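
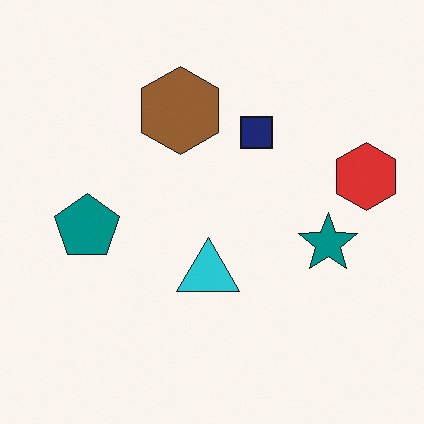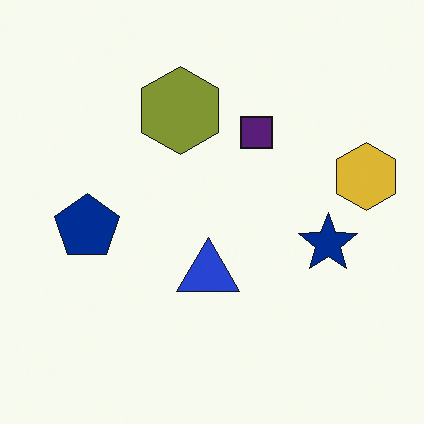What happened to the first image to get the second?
It was hue-shifted slightly.

Every shape's color has rotated by the same amount around the hue wheel — a uniform hue shift.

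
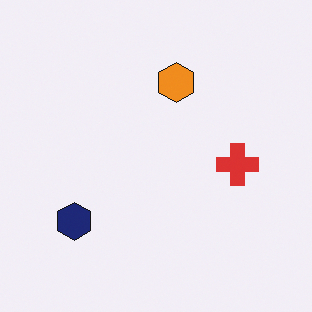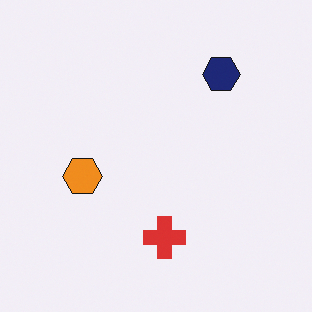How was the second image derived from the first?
The image was transposed (reflected across the top-left ↔ bottom-right diagonal).

Shapes have swapped their row and column positions — what was in the top-right is now in the bottom-left — a diagonal reflection.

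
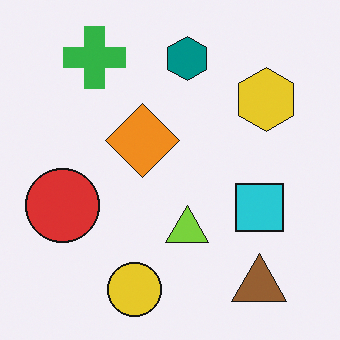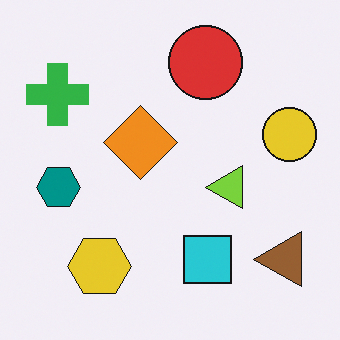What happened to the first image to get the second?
This is the original image transposed (reflected across the top-left ↔ bottom-right diagonal).

Shapes have swapped their row and column positions — what was in the top-right is now in the bottom-left — a diagonal reflection.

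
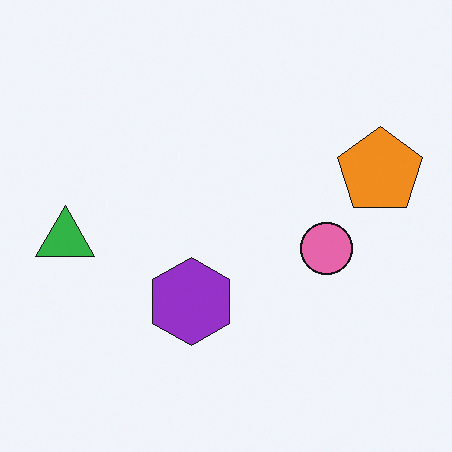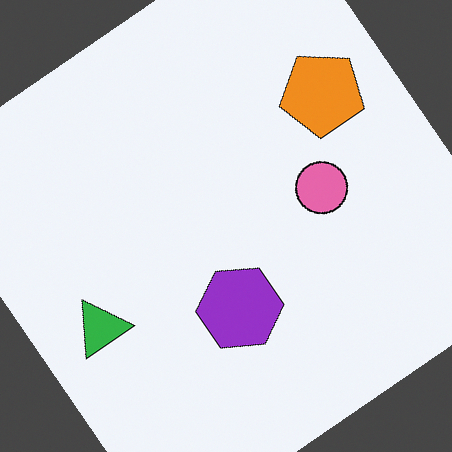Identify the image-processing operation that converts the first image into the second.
The image was rotated counter-clockwise by a large amount — several tens of degrees.

Every shape is tilted by the same angle and the image corners show triangular fill wedges — a whole-image rotation by a non-right angle.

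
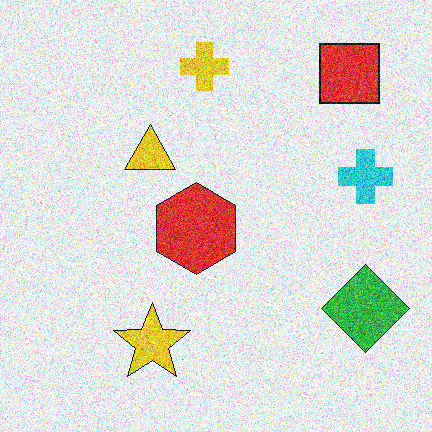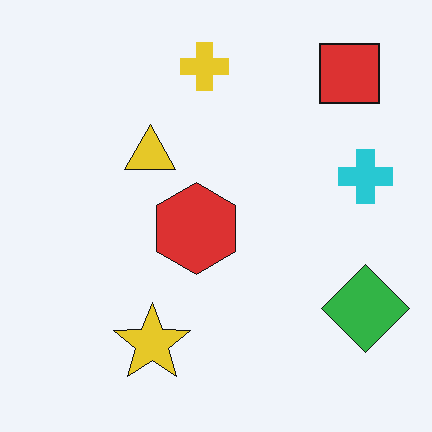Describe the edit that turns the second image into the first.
This is the original image degraded with a thick layer of grain.

Random speckle covers the whole image, including the flat background.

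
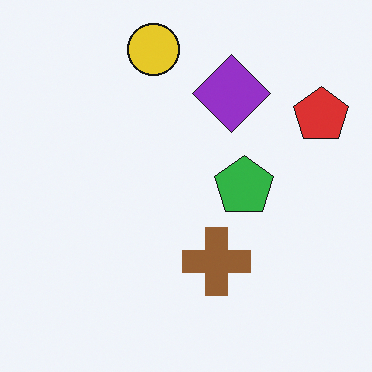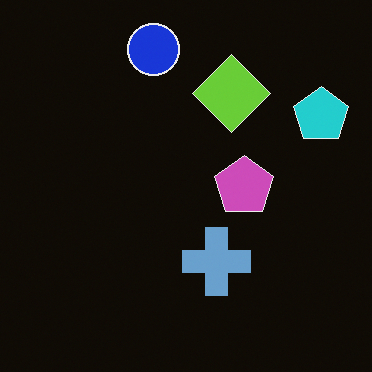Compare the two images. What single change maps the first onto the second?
This is the original image color-inverted (negative).

The light background has become dark and every shape's color is its complement — a photographic negative.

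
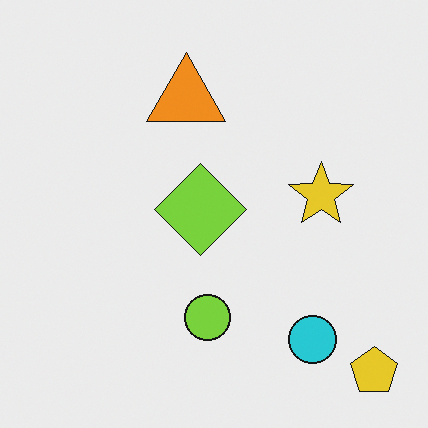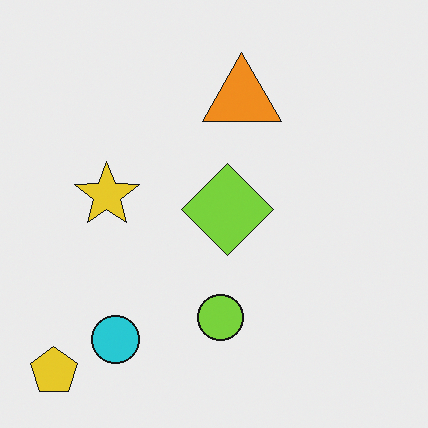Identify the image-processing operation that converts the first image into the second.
Flipped horizontally (left ↔ right).

The yellow pentagon is in the bottom-right of the first image and the bottom-left of the second — shapes on opposite sides of the vertical midline have swapped in a mirror flip.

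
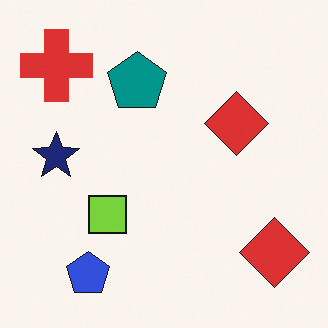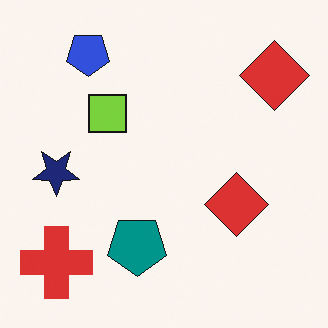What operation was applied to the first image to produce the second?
Flipped vertically (top ↔ bottom).

The blue pentagon is in the bottom-left of the first image and the top-left of the second — shapes on opposite sides of the horizontal midline have swapped in a mirror flip.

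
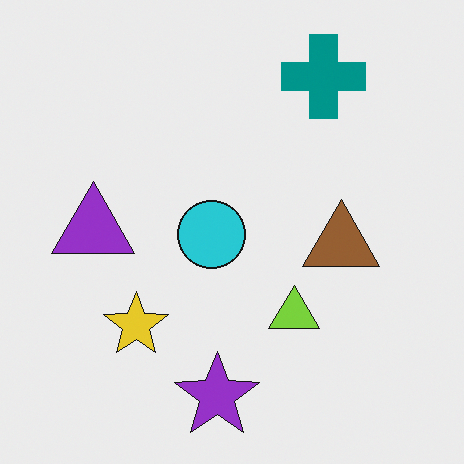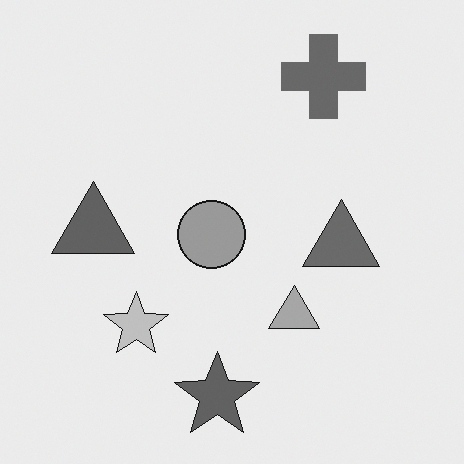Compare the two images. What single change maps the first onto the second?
Converted to grayscale.

All color is removed — every shape is now a shade of grey.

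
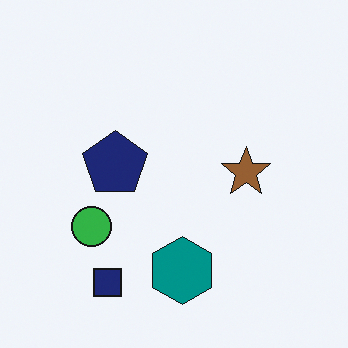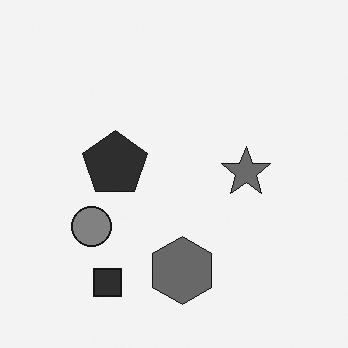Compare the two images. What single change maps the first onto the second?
It was converted to grayscale.

All color is removed — every shape is now a shade of grey.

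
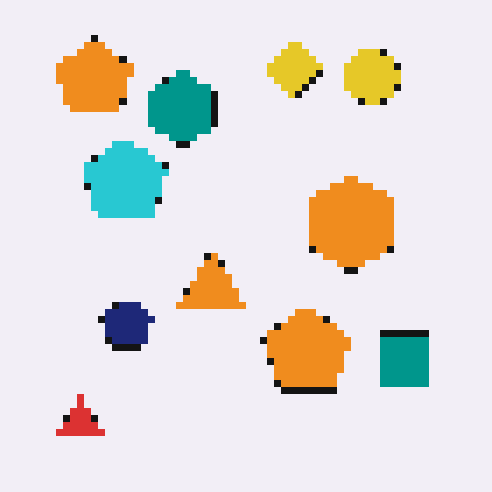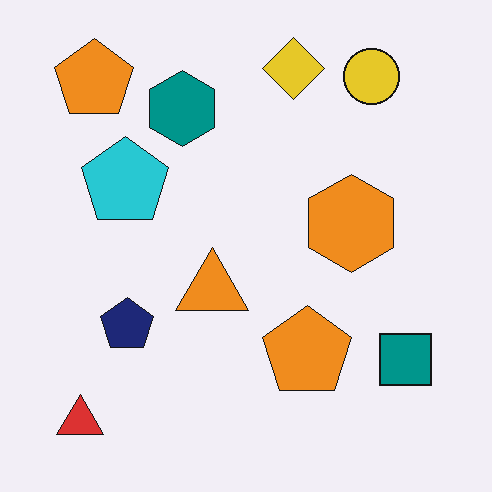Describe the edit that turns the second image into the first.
It was moderately pixelated.

Shapes are reduced to large square blocks; fine edges and outlines are lost — a downscale-then-upscale (mosaic) effect.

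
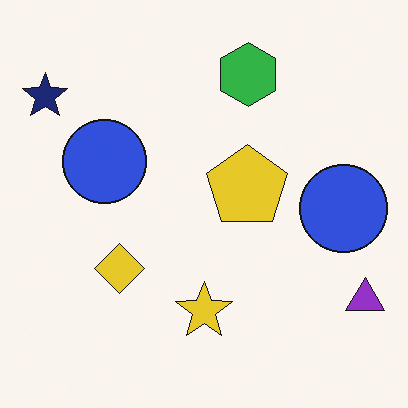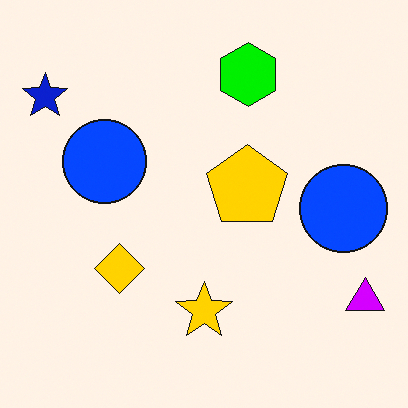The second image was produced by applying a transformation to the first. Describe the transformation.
The image was heavily oversaturated.

All colors are more vivid — a global saturation change.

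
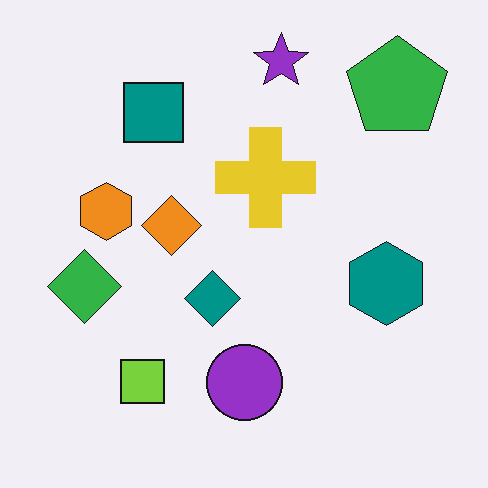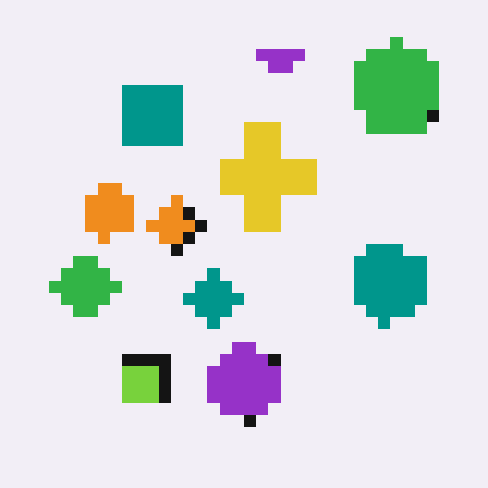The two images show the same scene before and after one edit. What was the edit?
The second image is the first heavily pixelated into large blocks.

Shapes are reduced to large square blocks; fine edges and outlines are lost — a downscale-then-upscale (mosaic) effect.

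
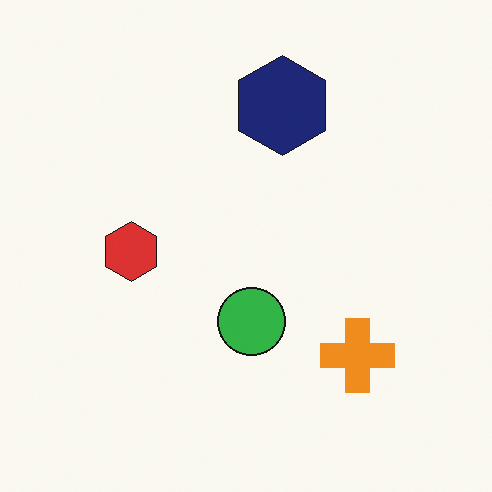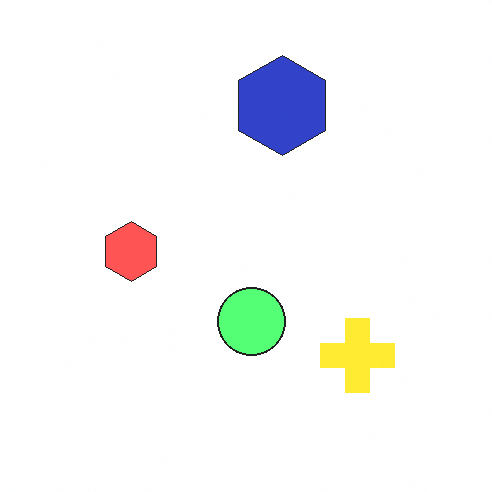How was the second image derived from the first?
The transformation is: brightened a lot.

Every pixel — background and shapes alike — is uniformly brightened.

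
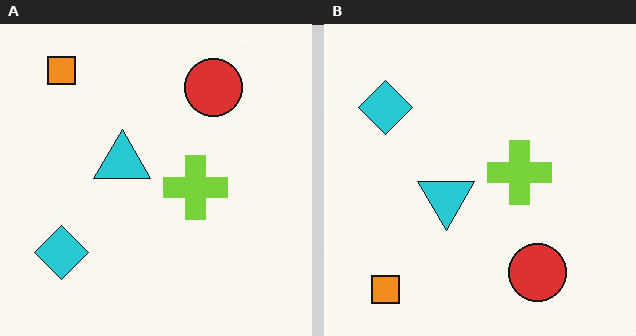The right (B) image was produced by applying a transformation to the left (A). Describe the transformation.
It was flipped vertically (top ↔ bottom).

The orange square is in the top-left of the left (A) image and the bottom-left of the right (B) — shapes on opposite sides of the horizontal midline have swapped in a mirror flip.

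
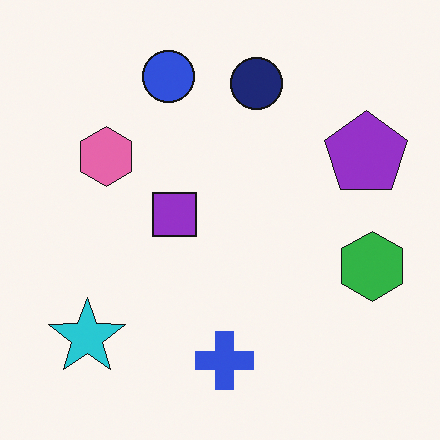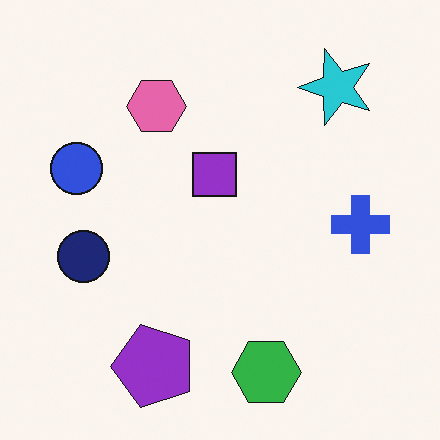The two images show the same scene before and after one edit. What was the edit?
The image was transposed (reflected across the top-left ↔ bottom-right diagonal).

Shapes have swapped their row and column positions — what was in the top-right is now in the bottom-left — a diagonal reflection.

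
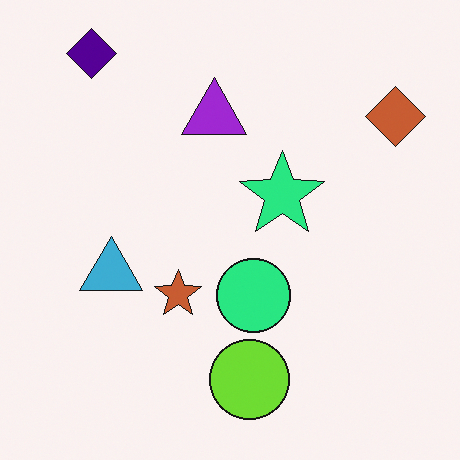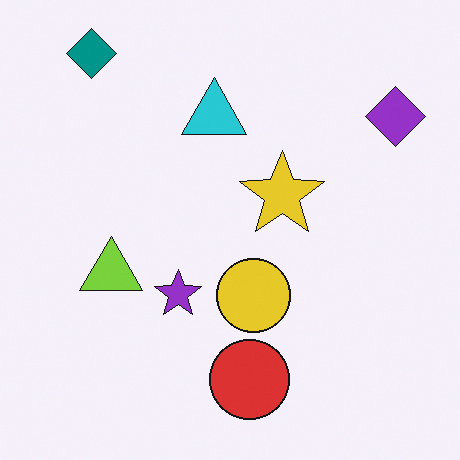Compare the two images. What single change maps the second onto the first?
This is the original image hue-shifted through roughly a third of the color wheel.

Every shape's color has rotated by the same amount around the hue wheel — a uniform hue shift.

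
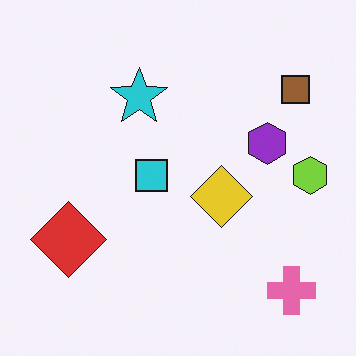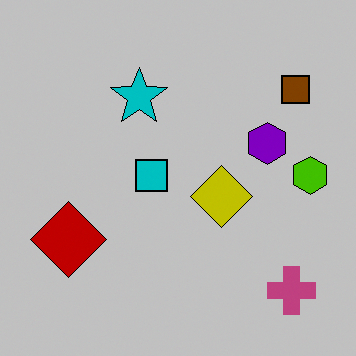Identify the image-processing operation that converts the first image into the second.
It was aggressively posterized.

Each flat color has snapped to a coarser quantized level — most visibly, the near-white background has dropped to a flat grey.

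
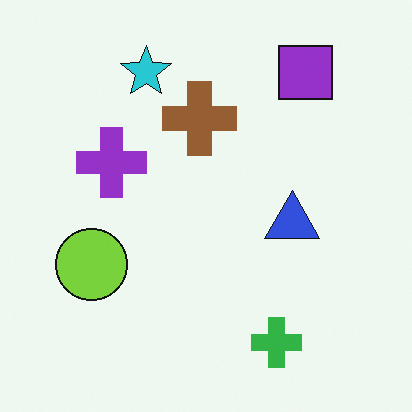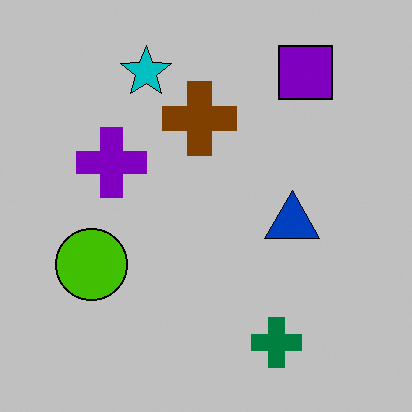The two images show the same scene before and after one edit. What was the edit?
The transformation is: heavily posterized to just a handful of flat colors.

Each flat color has snapped to a coarser quantized level — most visibly, the near-white background has dropped to a flat grey.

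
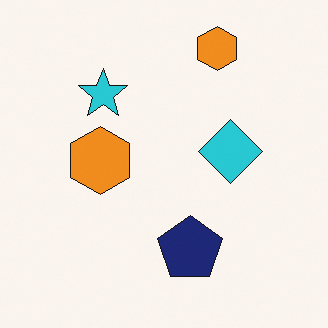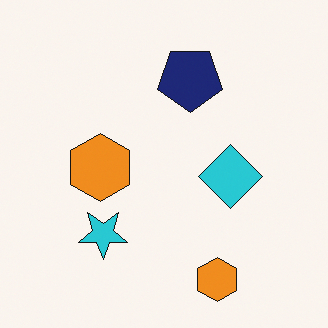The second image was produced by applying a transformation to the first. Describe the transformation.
The transformation is: flipped vertically (top ↔ bottom).

The navy pentagon is in the bottom of the first image and the top of the second — shapes on opposite sides of the horizontal midline have swapped in a mirror flip.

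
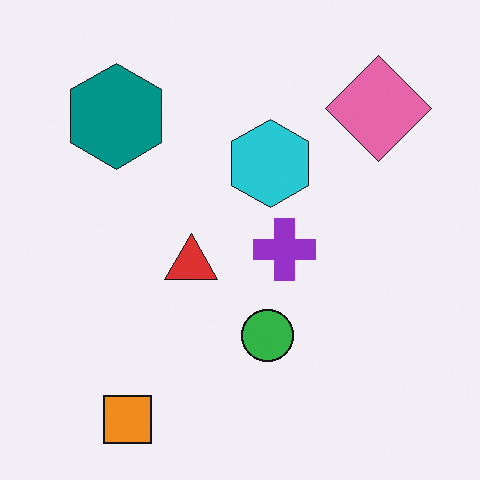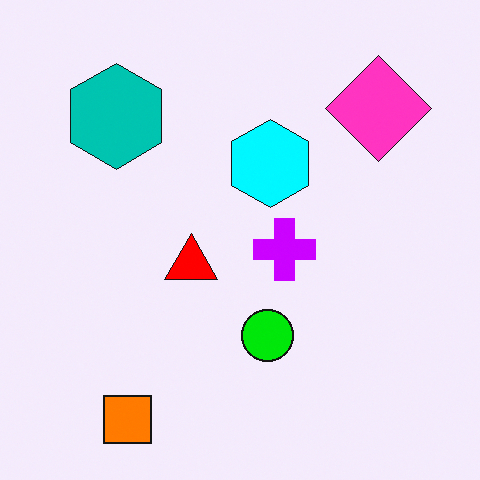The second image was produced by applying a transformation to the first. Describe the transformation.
It was heavily oversaturated.

All colors are more vivid — a global saturation change.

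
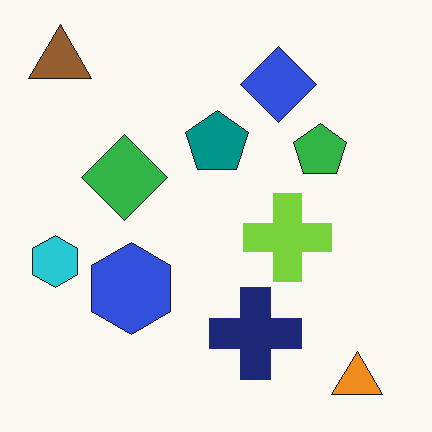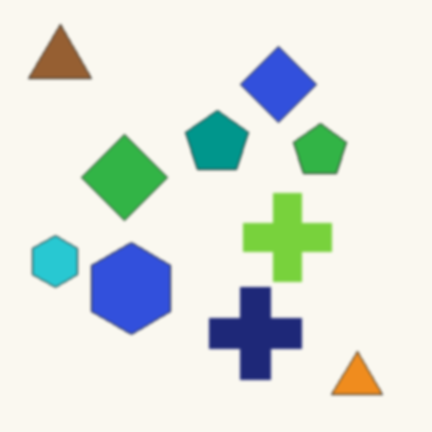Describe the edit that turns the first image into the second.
The second image is the first slightly softened.

Shape edges and outlines are uniformly softened across the whole image.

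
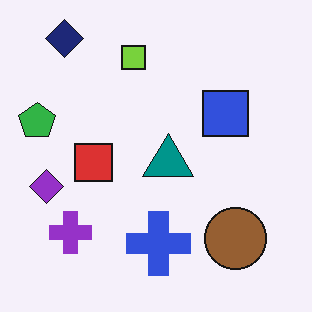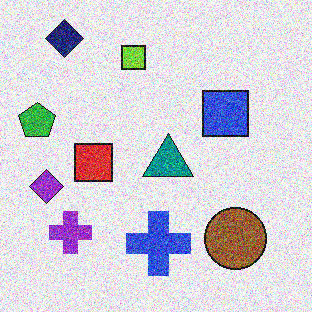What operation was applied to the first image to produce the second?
Degraded with strong gaussian noise.

Random speckle covers the whole image, including the flat background.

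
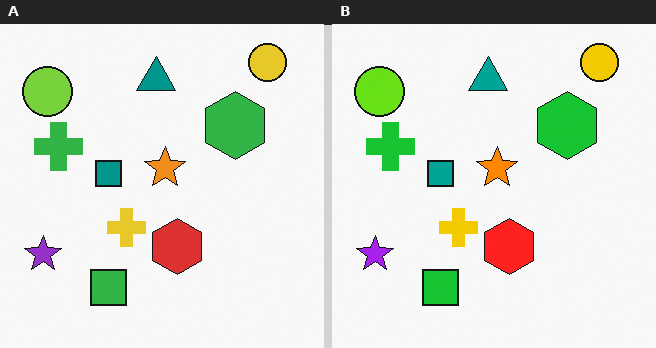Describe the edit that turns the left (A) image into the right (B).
The transformation is: slightly oversaturated.

All colors are more vivid — a global saturation change.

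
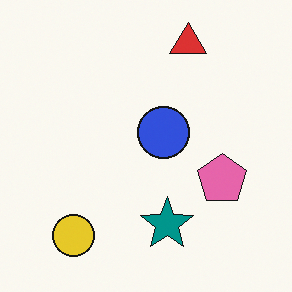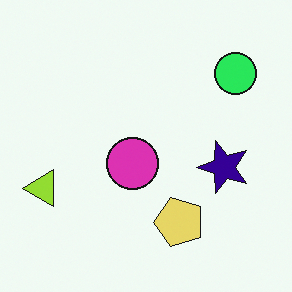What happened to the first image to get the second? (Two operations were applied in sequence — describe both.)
The second image is the first transposed (reflected across the top-left ↔ bottom-right diagonal), then hue-shifted by a moderate amount.

Shapes have swapped their row and column positions — what was in the top-right is now in the bottom-left — a diagonal reflection. Every shape's color has rotated by the same amount around the hue wheel — a uniform hue shift.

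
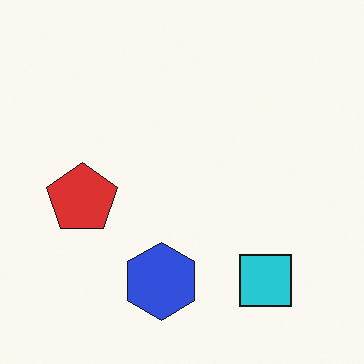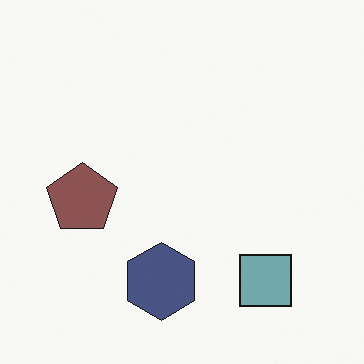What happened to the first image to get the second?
This is the original image made much more muted (saturation change).

All colors are more muted and greyish — a global saturation change.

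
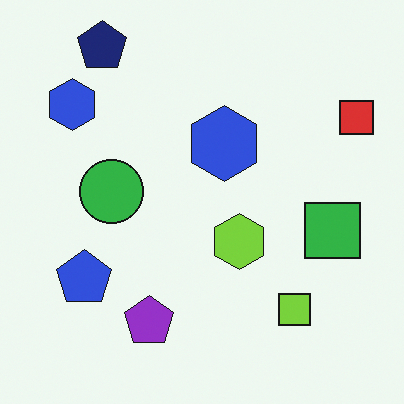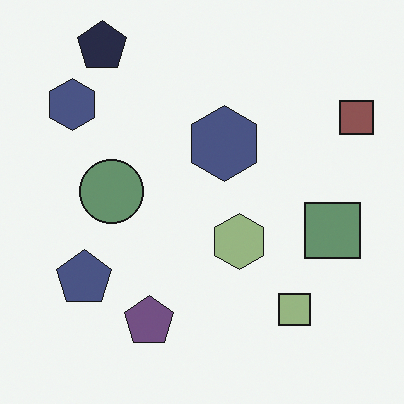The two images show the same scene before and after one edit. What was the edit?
The second image is the first made much more muted (saturation change).

All colors are more muted and greyish — a global saturation change.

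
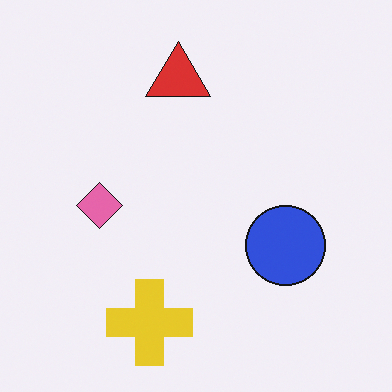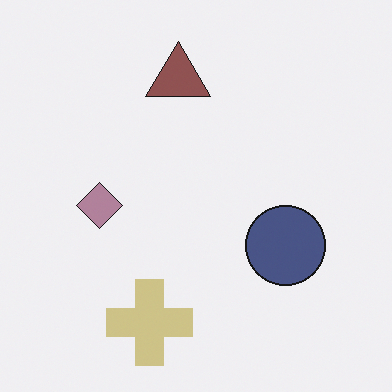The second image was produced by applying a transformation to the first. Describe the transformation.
Made much more muted (saturation change).

All colors are more muted and greyish — a global saturation change.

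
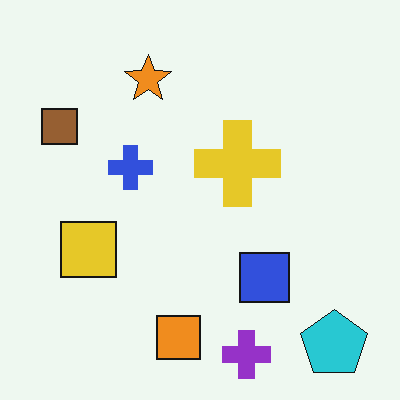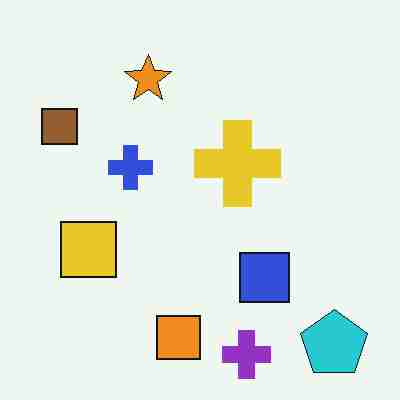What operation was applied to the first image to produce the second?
The transformation is: degraded with heavy JPEG compression.

Blocky 8×8 compression artifacts appear around shape edges and the flat background shows ringing — characteristic JPEG degradation.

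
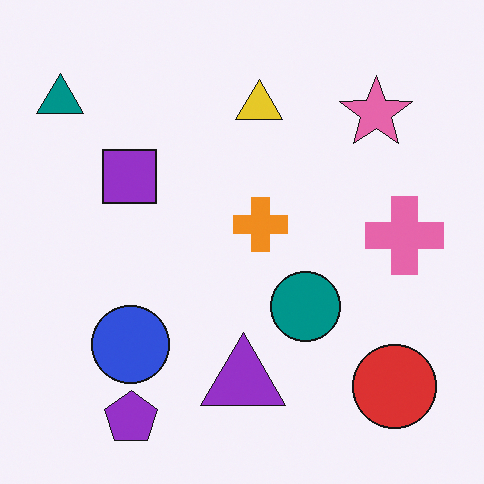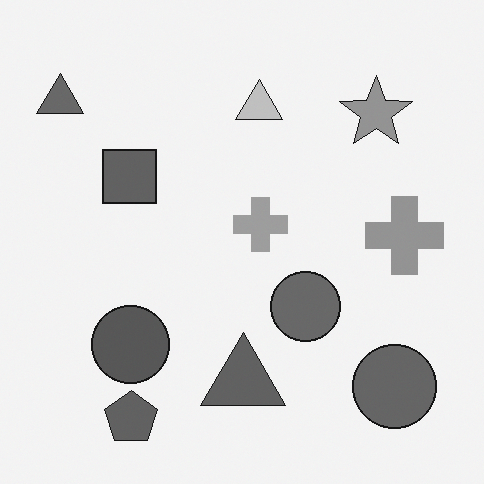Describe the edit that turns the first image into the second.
Converted to grayscale.

All color is removed — every shape is now a shade of grey.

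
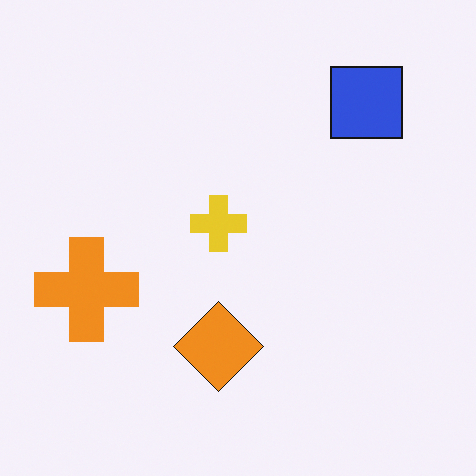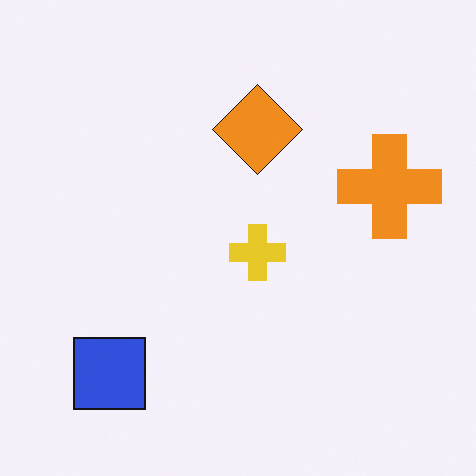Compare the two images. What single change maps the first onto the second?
Rotated 180°.

The blue square sits in the top-right of the first image and the bottom-left of the second — consistent with a whole-image 180° rotation.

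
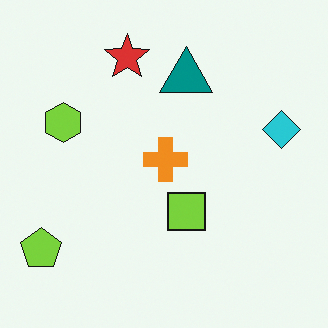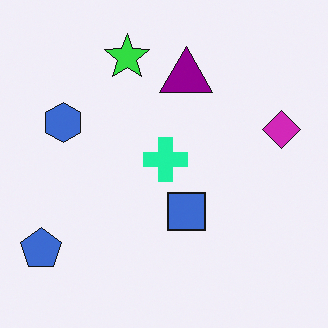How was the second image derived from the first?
This is the original image hue-shifted by a moderate amount.

Every shape's color has rotated by the same amount around the hue wheel — a uniform hue shift.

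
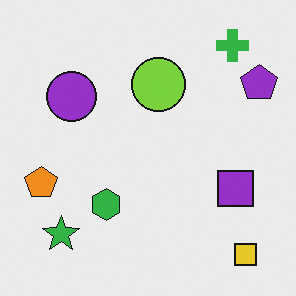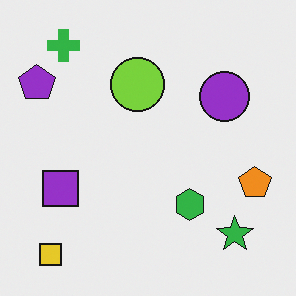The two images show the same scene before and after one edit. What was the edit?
The transformation is: flipped horizontally (left ↔ right).

The purple pentagon is in the top-right of the first image and the top-left of the second — shapes on opposite sides of the vertical midline have swapped in a mirror flip.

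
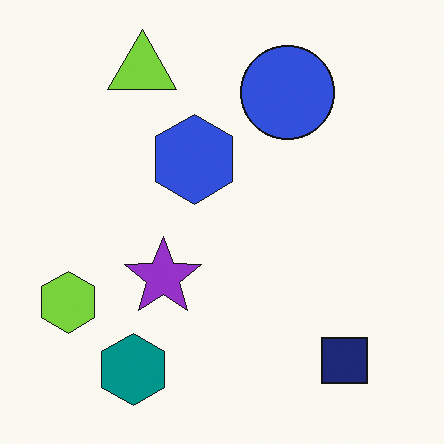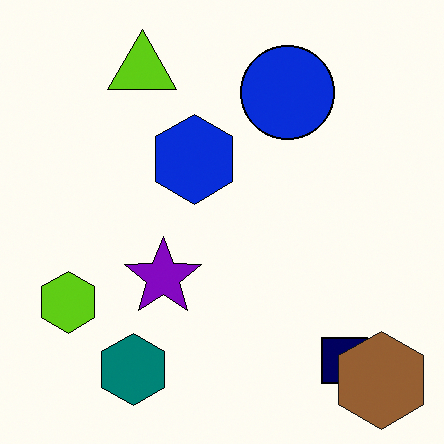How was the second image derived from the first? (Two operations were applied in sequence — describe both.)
Given slightly increased contrast, then overlaid with an additional brown hexagon.

Tones are pushed away from mid-grey across the whole image — a global contrast change. A brown hexagon appears in the second image that is absent from the first.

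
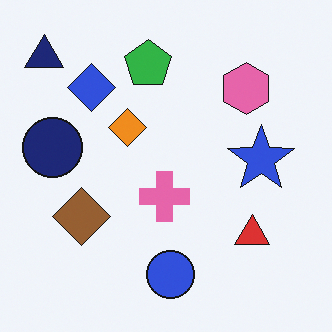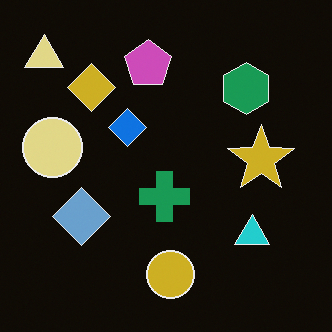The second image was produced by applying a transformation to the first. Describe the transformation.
The image was color-inverted (negative).

The light background has become dark and every shape's color is its complement — a photographic negative.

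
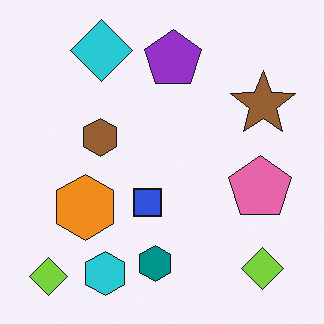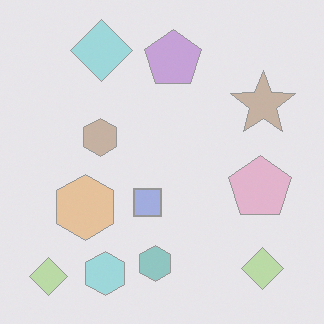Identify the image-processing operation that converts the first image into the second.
Washed out (contrast reduced).

Tones are pushed toward mid-grey across the whole image — a global contrast change.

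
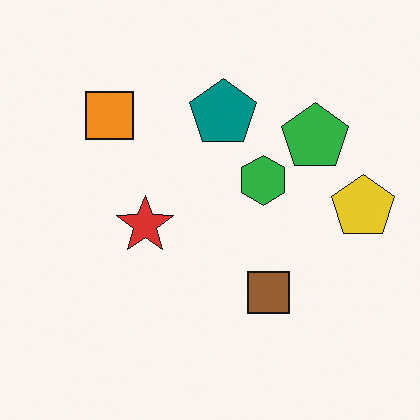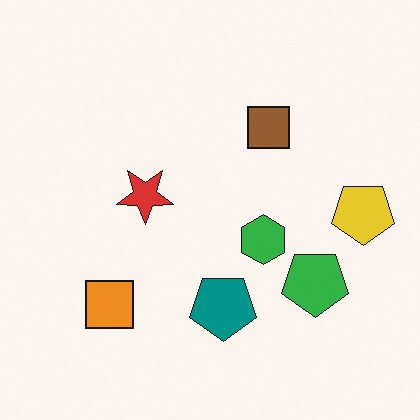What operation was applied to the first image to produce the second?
The second image is the first flipped vertically (top ↔ bottom).

The teal pentagon is in the top of the first image and the bottom of the second — shapes on opposite sides of the horizontal midline have swapped in a mirror flip.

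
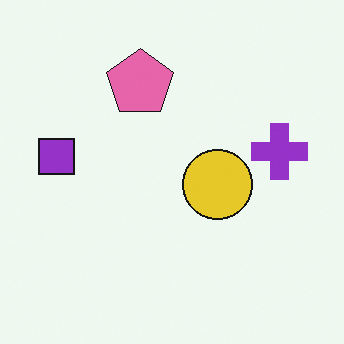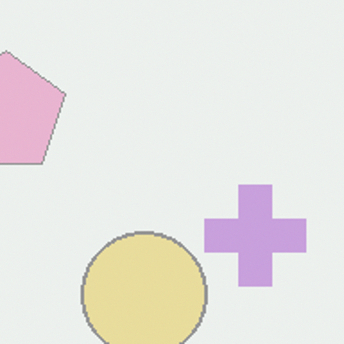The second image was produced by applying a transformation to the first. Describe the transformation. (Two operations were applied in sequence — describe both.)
It was washed out (contrast reduced), then cropped tightly and scaled back up.

Tones are pushed toward mid-grey across the whole image — a global contrast change. The visible shapes are larger and the field of view is narrower; shapes near the original edges may be partly or wholly outside the frame — a crop-and-rescale.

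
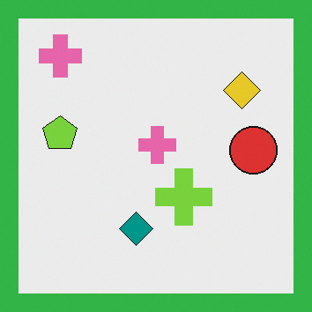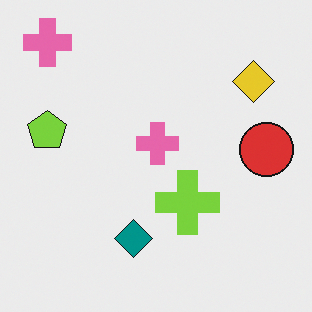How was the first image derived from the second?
The transformation is: framed with a green border.

A solid green frame runs around the edge of the first image, with the content slightly shrunk inside it.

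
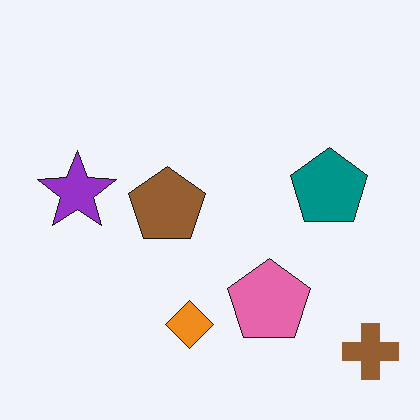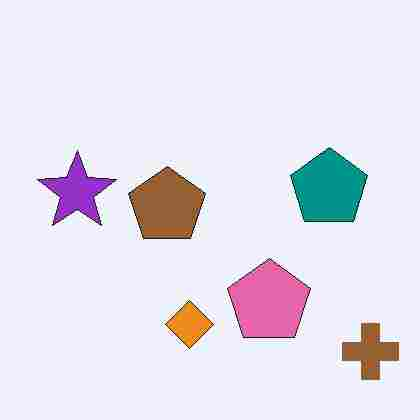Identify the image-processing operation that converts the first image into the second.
The transformation is: heavily JPEG-compressed with obvious blocking artifacts.

Blocky 8×8 compression artifacts appear around shape edges and the flat background shows ringing — characteristic JPEG degradation.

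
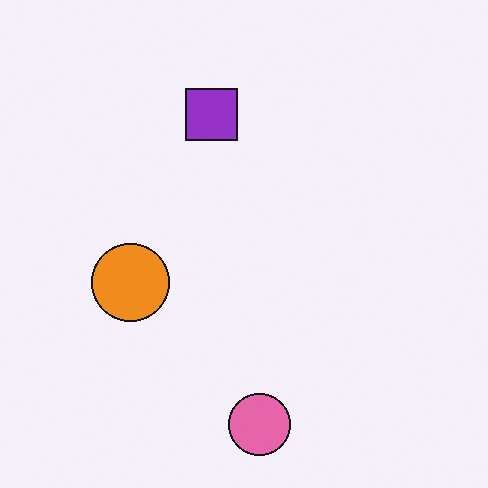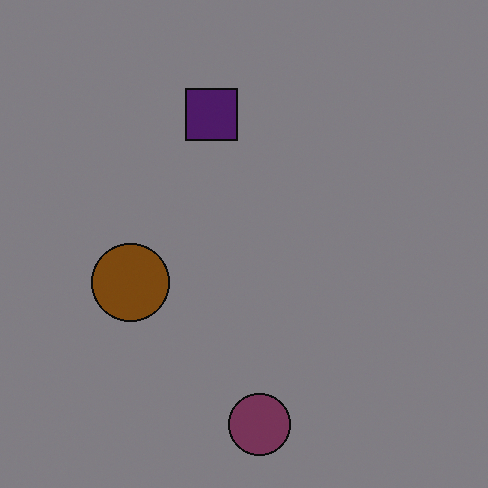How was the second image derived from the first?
Noticeably darkened.

Every pixel — background and shapes alike — is uniformly darkened.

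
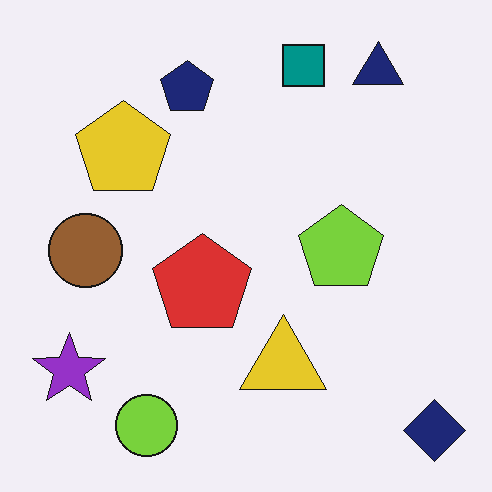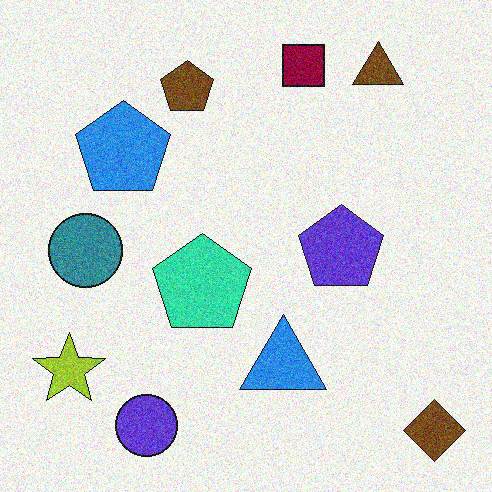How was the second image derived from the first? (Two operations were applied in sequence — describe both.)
This is the original image hue-shifted by a large amount, then degraded with moderate additive noise.

Every shape's color has rotated by the same amount around the hue wheel — a uniform hue shift. Random speckle covers the whole image, including the flat background.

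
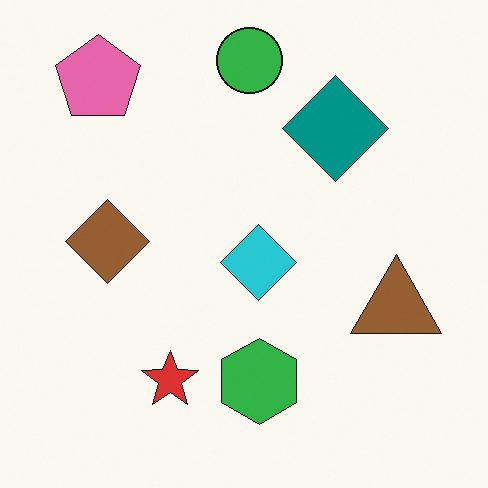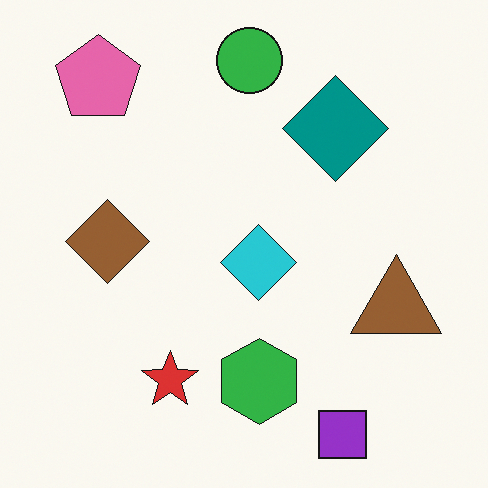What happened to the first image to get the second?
This is the original image overlaid with an additional purple square.

A purple square appears in the second image that is absent from the first.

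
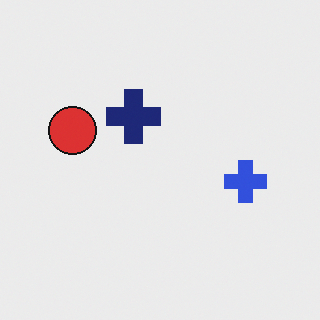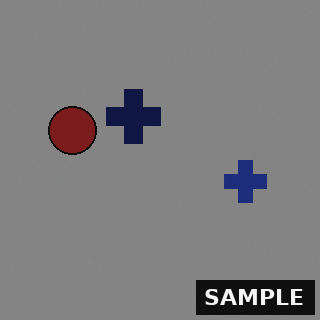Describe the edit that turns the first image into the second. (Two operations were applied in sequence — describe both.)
The second image is the first substantially darkened, then watermarked with the text "SAMPLE" in the lower-right corner.

Every pixel — background and shapes alike — is uniformly darkened. A dark label reading "SAMPLE" appears in the lower-right corner.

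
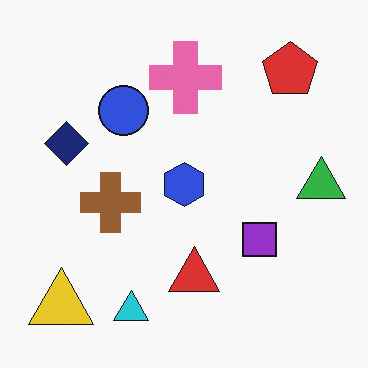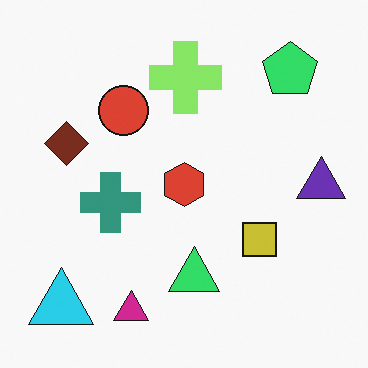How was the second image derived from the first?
The image was hue-shifted noticeably.

Every shape's color has rotated by the same amount around the hue wheel — a uniform hue shift.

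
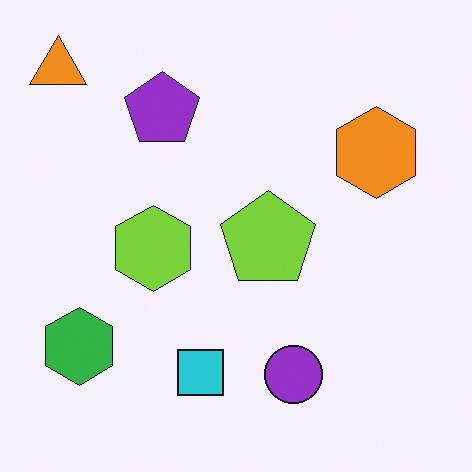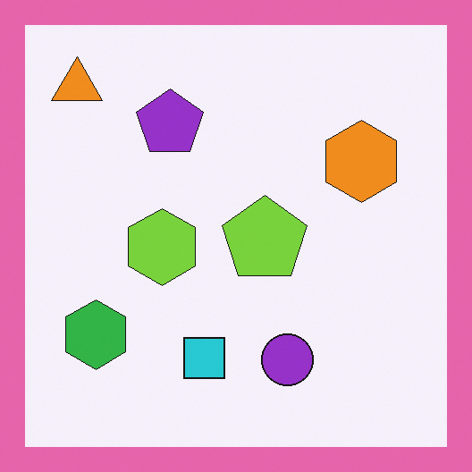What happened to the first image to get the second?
The transformation is: framed with a pink border.

A solid pink frame runs around the edge of the second image, with the content slightly shrunk inside it.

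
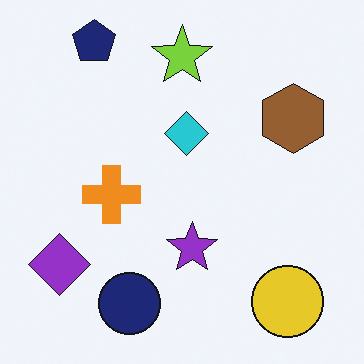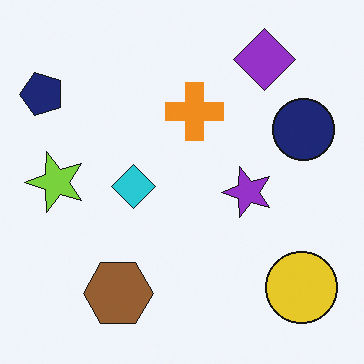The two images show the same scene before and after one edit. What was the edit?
Transposed (reflected across the top-left ↔ bottom-right diagonal).

Shapes have swapped their row and column positions — what was in the top-right is now in the bottom-left — a diagonal reflection.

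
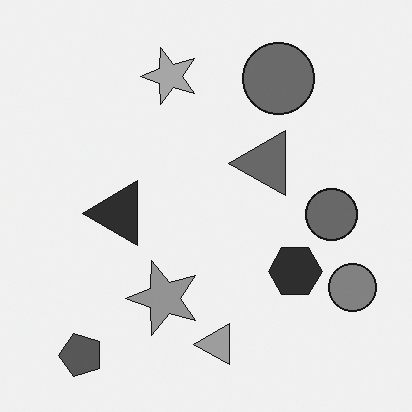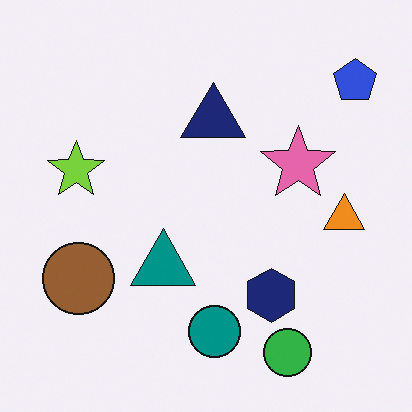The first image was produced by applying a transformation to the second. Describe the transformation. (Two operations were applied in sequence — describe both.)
Transposed (reflected across the top-left ↔ bottom-right diagonal), then converted to grayscale.

Shapes have swapped their row and column positions — what was in the top-right is now in the bottom-left — a diagonal reflection. All color is removed — every shape is now a shade of grey.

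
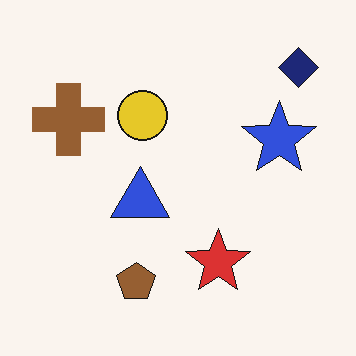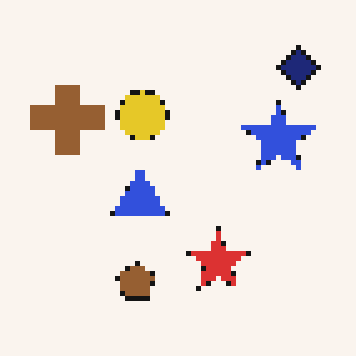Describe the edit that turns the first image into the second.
This is the original image mildly pixelated.

Shapes are reduced to large square blocks; fine edges and outlines are lost — a downscale-then-upscale (mosaic) effect.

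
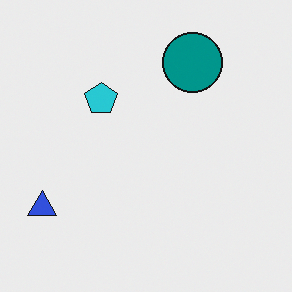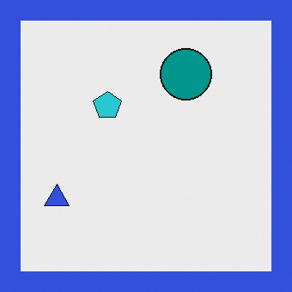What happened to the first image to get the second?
Framed with a blue border.

A solid blue frame runs around the edge of the second image, with the content slightly shrunk inside it.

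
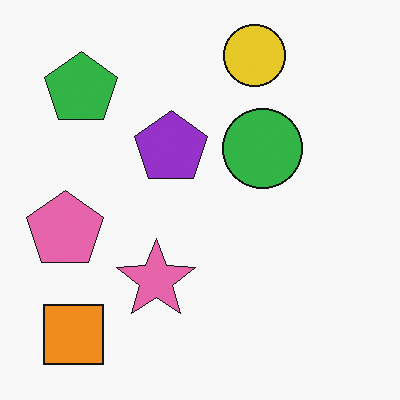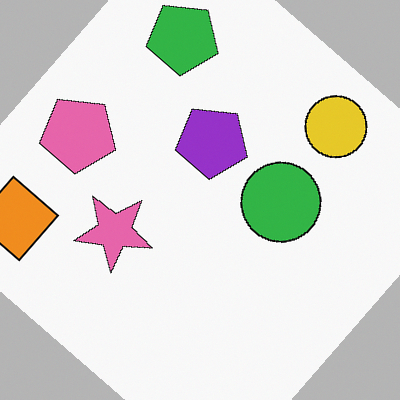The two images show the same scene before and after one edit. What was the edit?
The image was rotated clockwise by a large amount — several tens of degrees.

Every shape is tilted by the same angle and the image corners show triangular fill wedges — a whole-image rotation by a non-right angle.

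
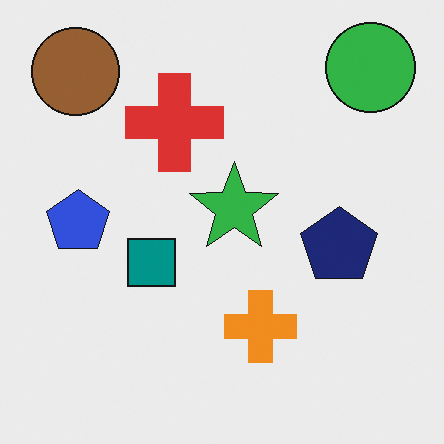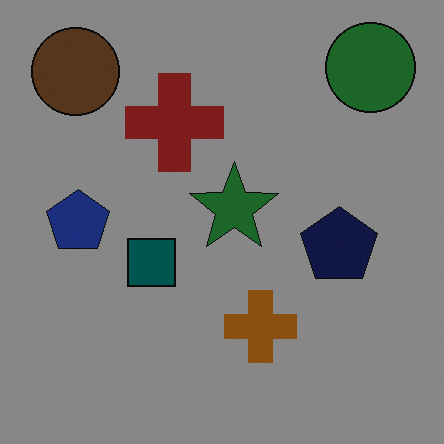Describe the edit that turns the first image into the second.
The second image is the first substantially darkened.

Every pixel — background and shapes alike — is uniformly darkened.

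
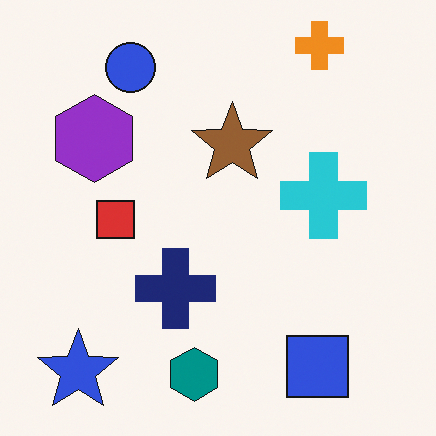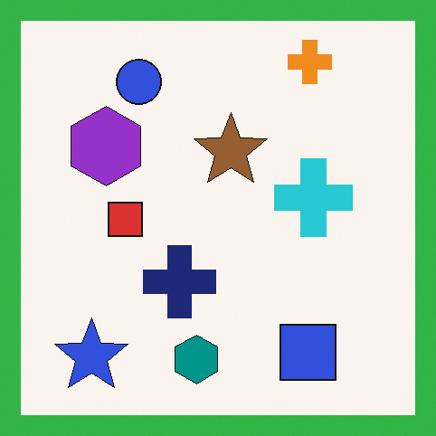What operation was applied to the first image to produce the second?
The transformation is: framed with a green border.

A solid green frame runs around the edge of the second image, with the content slightly shrunk inside it.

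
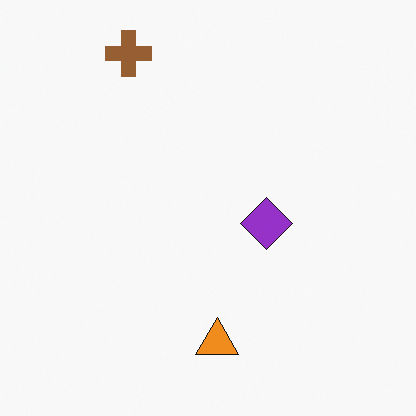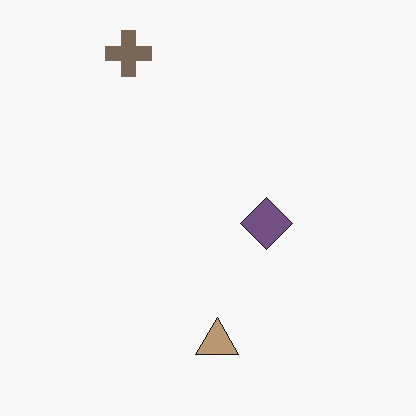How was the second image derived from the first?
Heavily desaturated.

All colors are more muted and greyish — a global saturation change.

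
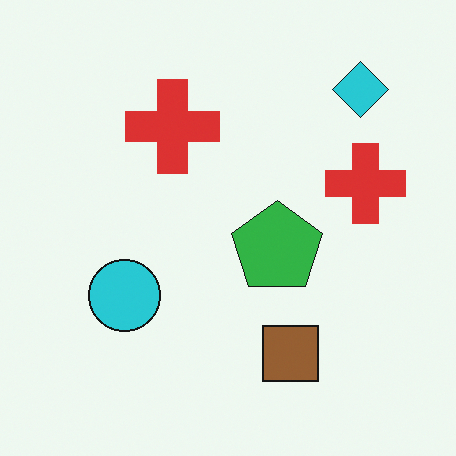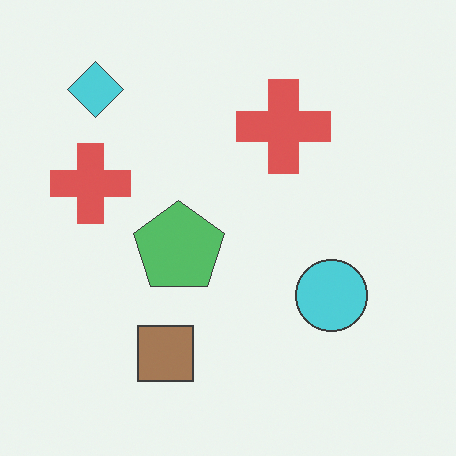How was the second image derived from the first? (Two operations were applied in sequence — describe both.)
It was flipped horizontally (left ↔ right), then given slightly reduced contrast.

The cyan diamond is in the top-right of the first image and the top-left of the second — shapes on opposite sides of the vertical midline have swapped in a mirror flip. Tones are pushed toward mid-grey across the whole image — a global contrast change.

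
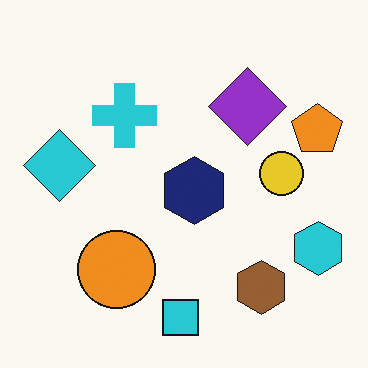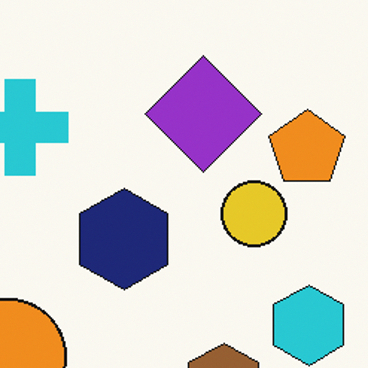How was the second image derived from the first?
This is the original image cropped slightly and scaled back up.

The visible shapes are larger and the field of view is narrower; shapes near the original edges may be partly or wholly outside the frame — a crop-and-rescale.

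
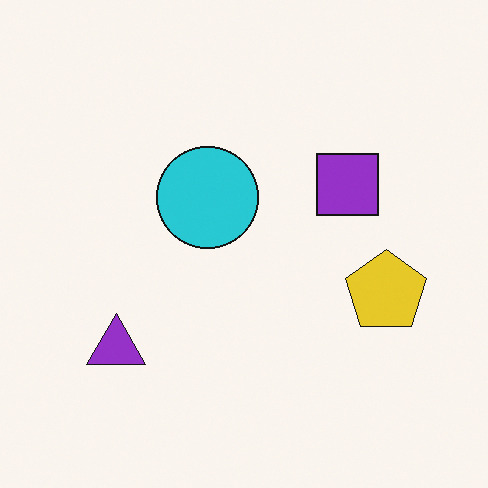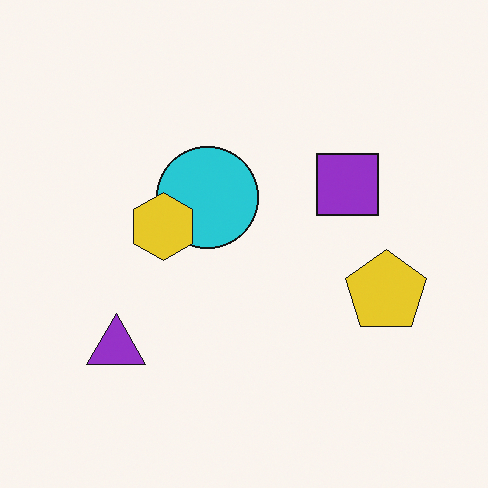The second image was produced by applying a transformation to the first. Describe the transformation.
This is the original image overlaid with an additional yellow hexagon.

A yellow hexagon appears in the second image that is absent from the first.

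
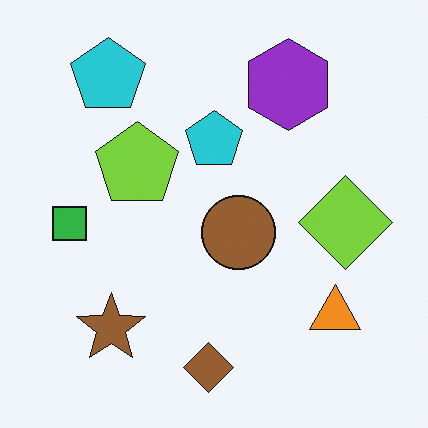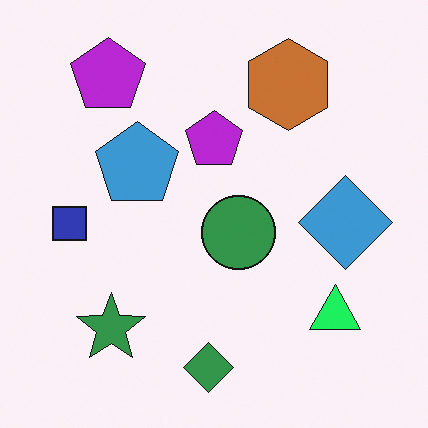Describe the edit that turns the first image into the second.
Hue-shifted through roughly a third of the color wheel.

Every shape's color has rotated by the same amount around the hue wheel — a uniform hue shift.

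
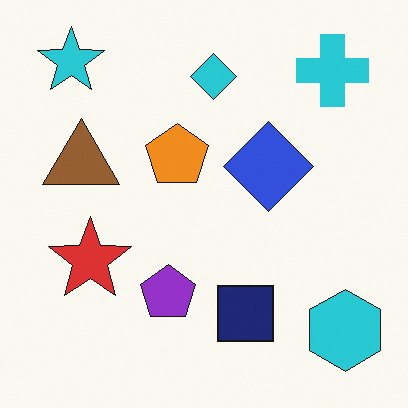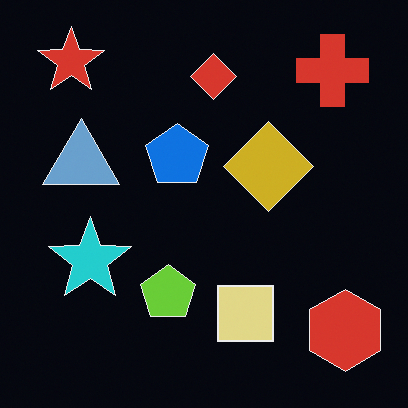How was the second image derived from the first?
It was color-inverted (negative).

The light background has become dark and every shape's color is its complement — a photographic negative.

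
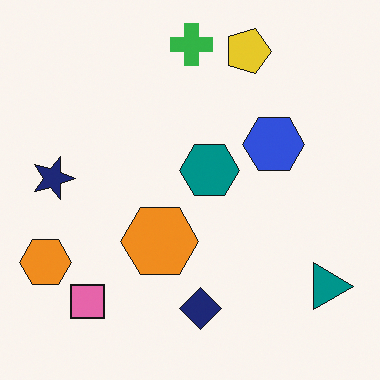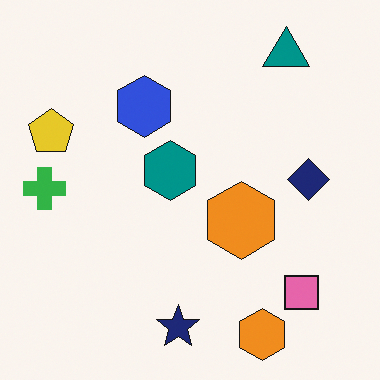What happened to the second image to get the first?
This is the original image rotated 90° clockwise.

The teal triangle sits in the top-right of the second image and the bottom-right of the first — consistent with a whole-image 90° clockwise rotation.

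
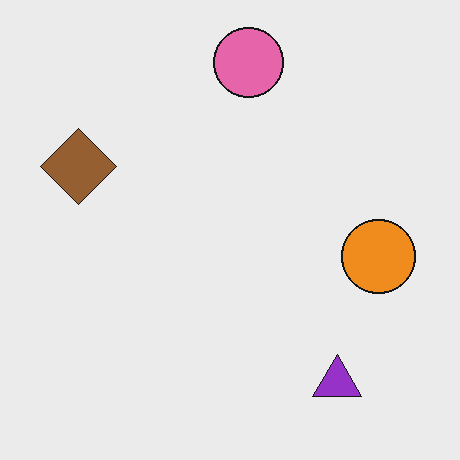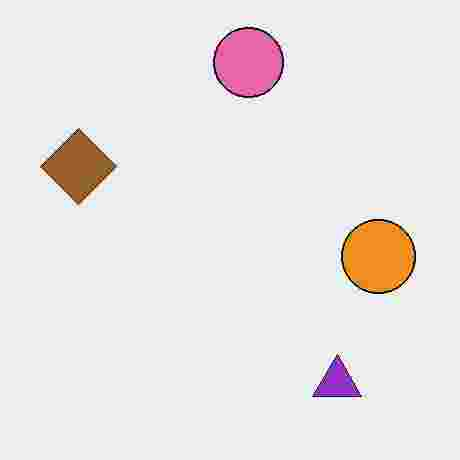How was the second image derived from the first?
The transformation is: heavily JPEG-compressed with obvious blocking artifacts.

Blocky 8×8 compression artifacts appear around shape edges and the flat background shows ringing — characteristic JPEG degradation.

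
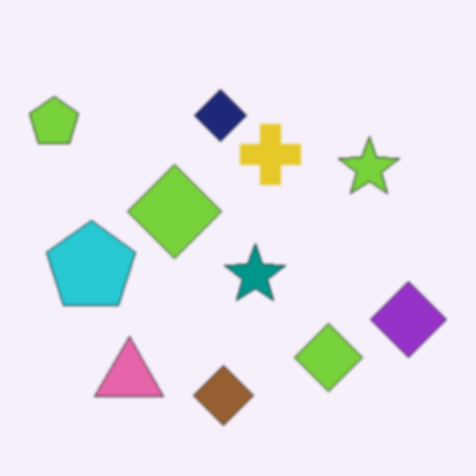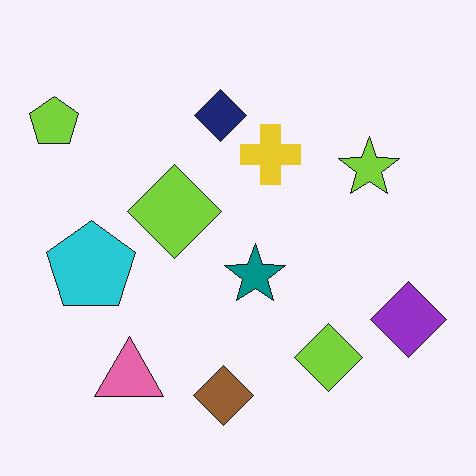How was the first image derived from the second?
The first image is the second slightly softened.

Shape edges and outlines are uniformly softened across the whole image.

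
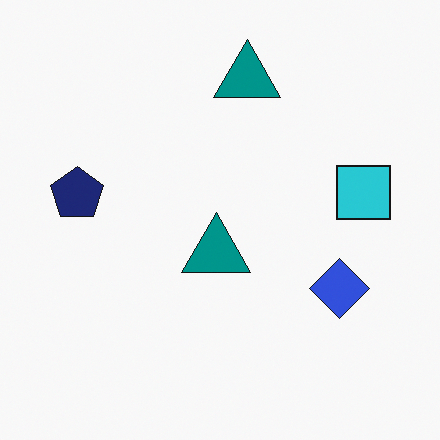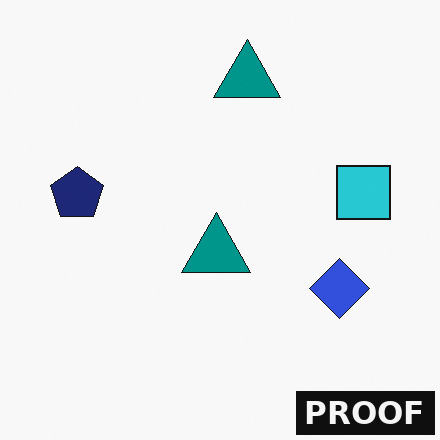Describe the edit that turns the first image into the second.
Watermarked with the text "PROOF" in the lower-right corner.

A dark label reading "PROOF" appears in the lower-right corner.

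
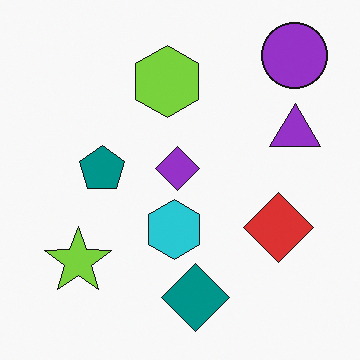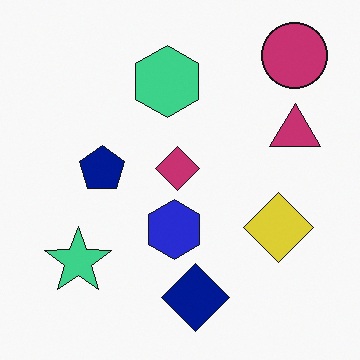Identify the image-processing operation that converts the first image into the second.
The image was hue-shifted slightly.

Every shape's color has rotated by the same amount around the hue wheel — a uniform hue shift.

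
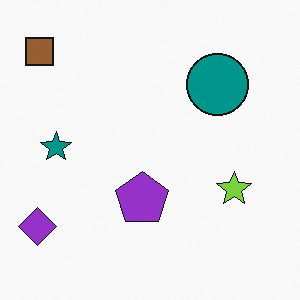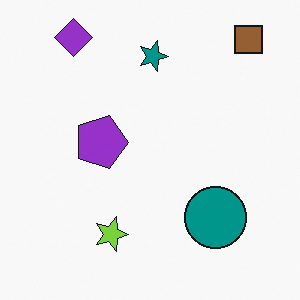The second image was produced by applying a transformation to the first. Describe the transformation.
The second image is the first rotated 90° clockwise.

The brown square sits in the top-left of the first image and the top-right of the second — consistent with a whole-image 90° clockwise rotation.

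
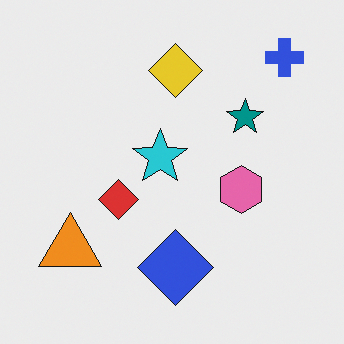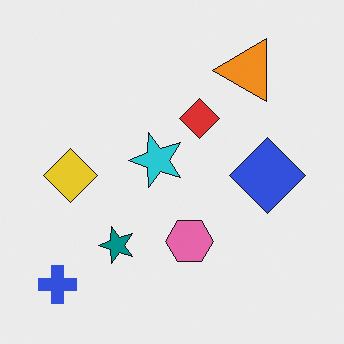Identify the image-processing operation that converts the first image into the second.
The image was transposed (reflected across the top-left ↔ bottom-right diagonal).

Shapes have swapped their row and column positions — what was in the top-right is now in the bottom-left — a diagonal reflection.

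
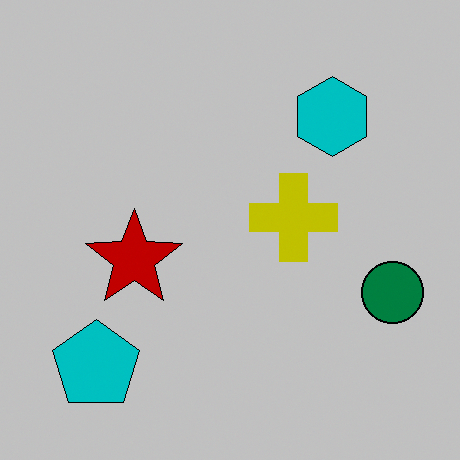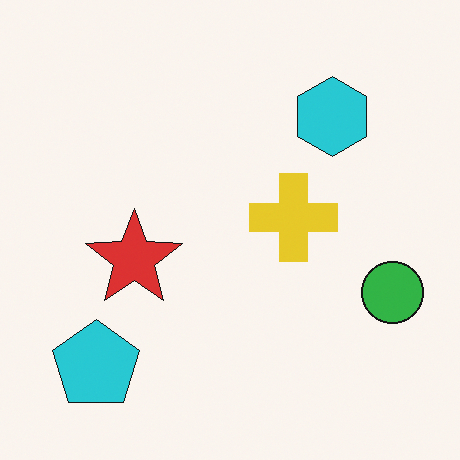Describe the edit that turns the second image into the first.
The first image is the second aggressively posterized.

Each flat color has snapped to a coarser quantized level — most visibly, the near-white background has dropped to a flat grey.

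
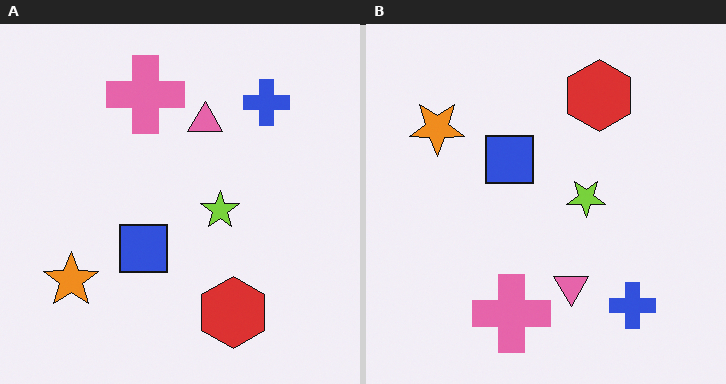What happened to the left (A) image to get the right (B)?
The transformation is: flipped vertically (top ↔ bottom).

The pink cross is in the top of the left (A) image and the bottom of the right (B) — shapes on opposite sides of the horizontal midline have swapped in a mirror flip.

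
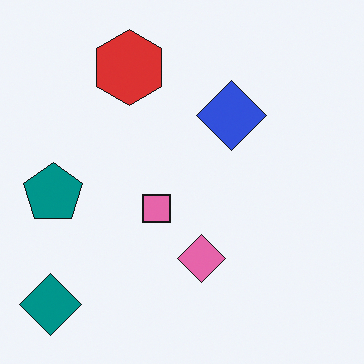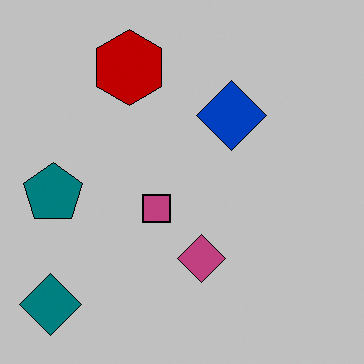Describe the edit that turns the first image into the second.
This is the original image heavily posterized to just a handful of flat colors.

Each flat color has snapped to a coarser quantized level — most visibly, the near-white background has dropped to a flat grey.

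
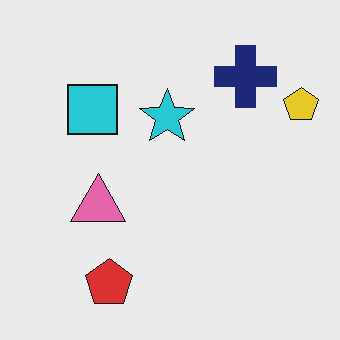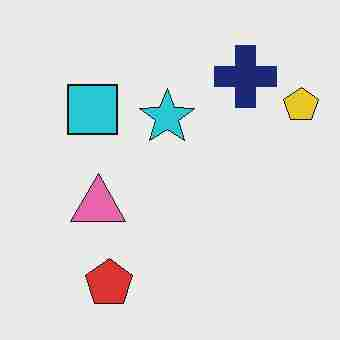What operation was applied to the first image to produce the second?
The transformation is: heavily JPEG-compressed with obvious blocking artifacts.

Blocky 8×8 compression artifacts appear around shape edges and the flat background shows ringing — characteristic JPEG degradation.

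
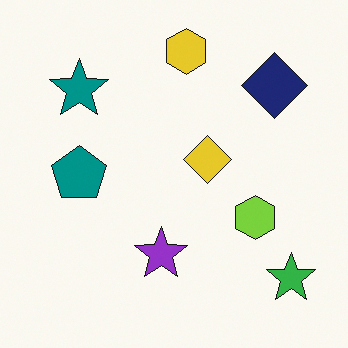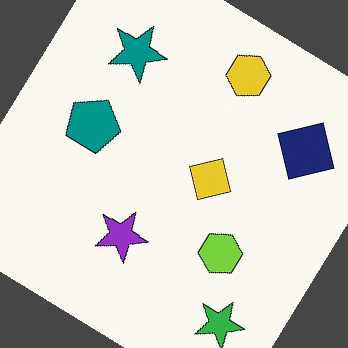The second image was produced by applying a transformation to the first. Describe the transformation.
The second image is the first rotated clockwise by a large amount — several tens of degrees.

Every shape is tilted by the same angle and the image corners show triangular fill wedges — a whole-image rotation by a non-right angle.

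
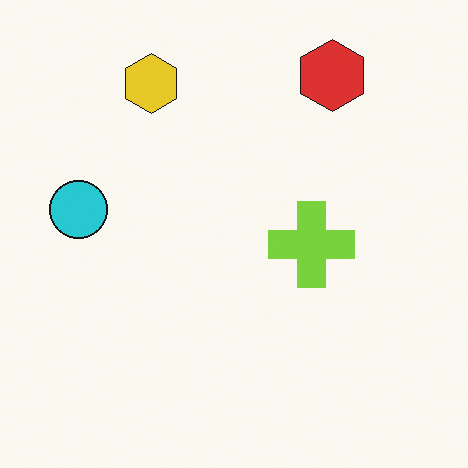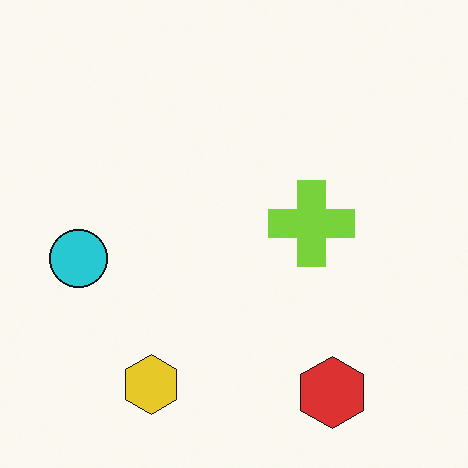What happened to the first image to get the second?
The image was flipped vertically (top ↔ bottom).

The red hexagon is in the top-right of the first image and the bottom-right of the second — shapes on opposite sides of the horizontal midline have swapped in a mirror flip.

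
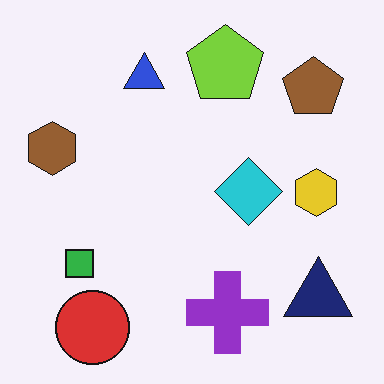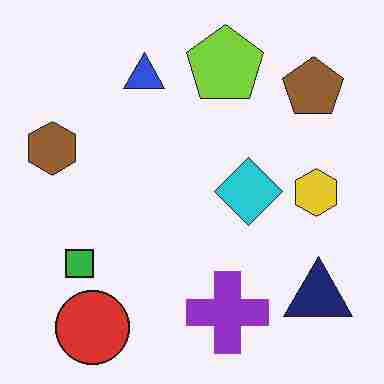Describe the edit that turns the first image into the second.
It was heavily JPEG-compressed with obvious blocking artifacts.

Blocky 8×8 compression artifacts appear around shape edges and the flat background shows ringing — characteristic JPEG degradation.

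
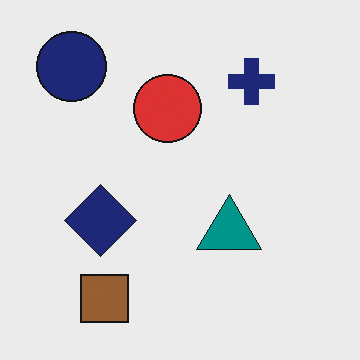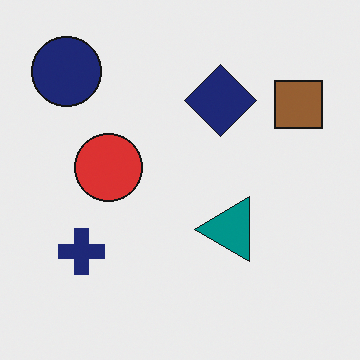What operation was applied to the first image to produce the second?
The image was transposed (reflected across the top-left ↔ bottom-right diagonal).

Shapes have swapped their row and column positions — what was in the top-right is now in the bottom-left — a diagonal reflection.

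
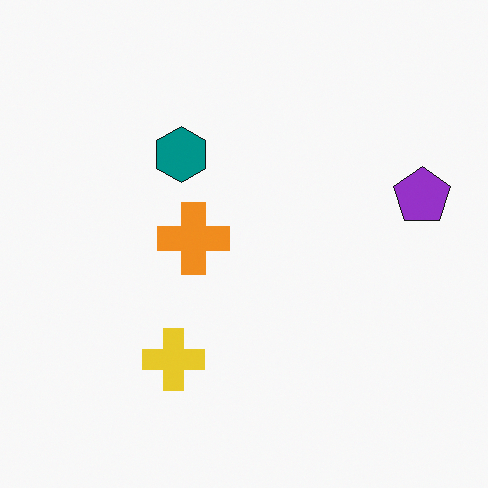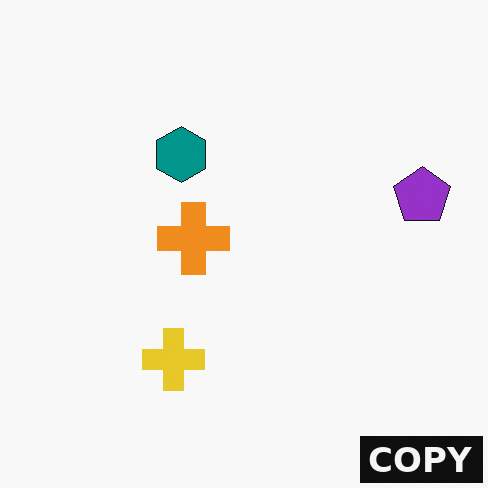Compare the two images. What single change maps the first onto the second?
Watermarked with the text "COPY" in the lower-right corner.

A dark label reading "COPY" appears in the lower-right corner.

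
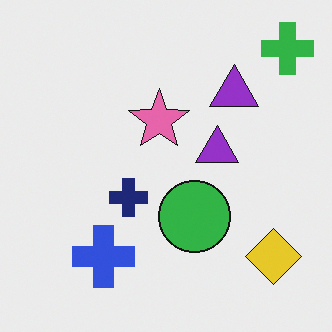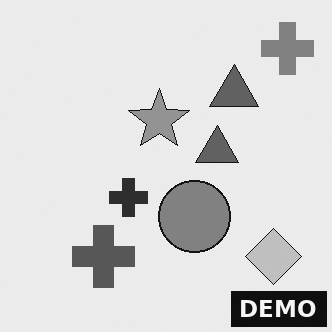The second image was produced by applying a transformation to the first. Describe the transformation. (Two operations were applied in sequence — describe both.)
The transformation is: converted to grayscale, then watermarked with the text "DEMO" in the lower-right corner.

All color is removed — every shape is now a shade of grey. A dark label reading "DEMO" appears in the lower-right corner.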